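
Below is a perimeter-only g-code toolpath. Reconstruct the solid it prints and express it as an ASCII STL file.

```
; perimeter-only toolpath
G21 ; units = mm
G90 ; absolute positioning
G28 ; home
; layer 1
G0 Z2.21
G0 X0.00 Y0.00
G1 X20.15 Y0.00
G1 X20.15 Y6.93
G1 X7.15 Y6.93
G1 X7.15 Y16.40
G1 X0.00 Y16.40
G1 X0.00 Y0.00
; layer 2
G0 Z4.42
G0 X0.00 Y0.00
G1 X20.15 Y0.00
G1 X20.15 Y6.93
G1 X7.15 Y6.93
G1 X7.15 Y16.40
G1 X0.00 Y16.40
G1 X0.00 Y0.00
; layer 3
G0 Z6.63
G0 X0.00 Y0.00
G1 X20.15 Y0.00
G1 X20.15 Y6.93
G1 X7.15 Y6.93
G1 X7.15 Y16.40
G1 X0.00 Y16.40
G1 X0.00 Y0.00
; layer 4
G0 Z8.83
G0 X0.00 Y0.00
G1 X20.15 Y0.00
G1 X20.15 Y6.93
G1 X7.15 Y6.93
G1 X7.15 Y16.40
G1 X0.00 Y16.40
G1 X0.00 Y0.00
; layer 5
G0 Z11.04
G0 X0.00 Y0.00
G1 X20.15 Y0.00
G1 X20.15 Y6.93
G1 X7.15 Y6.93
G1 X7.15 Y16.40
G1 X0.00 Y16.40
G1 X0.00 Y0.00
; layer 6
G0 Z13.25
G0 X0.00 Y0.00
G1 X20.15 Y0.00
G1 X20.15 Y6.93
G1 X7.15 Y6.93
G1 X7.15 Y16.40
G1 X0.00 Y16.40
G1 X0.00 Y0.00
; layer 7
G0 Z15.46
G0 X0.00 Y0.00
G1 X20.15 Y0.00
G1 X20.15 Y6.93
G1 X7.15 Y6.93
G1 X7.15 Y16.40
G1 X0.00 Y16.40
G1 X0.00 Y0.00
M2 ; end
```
solid part
  facet normal 0.0000 0.0000 -1.0000
    outer loop
      vertex 20.15 6.93 0.00
      vertex 20.15 0.00 0.00
      vertex 0.00 0.00 0.00
    endloop
  endfacet
  facet normal 0.0000 0.0000 -1.0000
    outer loop
      vertex 7.15 6.93 0.00
      vertex 20.15 6.93 0.00
      vertex 0.00 0.00 0.00
    endloop
  endfacet
  facet normal 0.0000 0.0000 -1.0000
    outer loop
      vertex 7.15 16.40 0.00
      vertex 7.15 6.93 0.00
      vertex 0.00 0.00 0.00
    endloop
  endfacet
  facet normal 0.0000 0.0000 -1.0000
    outer loop
      vertex 0.00 16.40 0.00
      vertex 7.15 16.40 0.00
      vertex 0.00 0.00 0.00
    endloop
  endfacet
  facet normal 0.0000 0.0000 1.0000
    outer loop
      vertex 0.00 0.00 15.46
      vertex 20.15 0.00 15.46
      vertex 20.15 6.93 15.46
    endloop
  endfacet
  facet normal 0.0000 0.0000 1.0000
    outer loop
      vertex 0.00 0.00 15.46
      vertex 20.15 6.93 15.46
      vertex 7.15 6.93 15.46
    endloop
  endfacet
  facet normal 0.0000 0.0000 1.0000
    outer loop
      vertex 0.00 0.00 15.46
      vertex 7.15 6.93 15.46
      vertex 7.15 16.40 15.46
    endloop
  endfacet
  facet normal 0.0000 0.0000 1.0000
    outer loop
      vertex 0.00 0.00 15.46
      vertex 7.15 16.40 15.46
      vertex 0.00 16.40 15.46
    endloop
  endfacet
  facet normal 0.0000 -1.0000 0.0000
    outer loop
      vertex 0.00 0.00 0.00
      vertex 20.15 0.00 0.00
      vertex 20.15 0.00 15.46
    endloop
  endfacet
  facet normal 0.0000 -1.0000 0.0000
    outer loop
      vertex 0.00 0.00 0.00
      vertex 20.15 0.00 15.46
      vertex 0.00 0.00 15.46
    endloop
  endfacet
  facet normal 1.0000 0.0000 0.0000
    outer loop
      vertex 20.15 0.00 0.00
      vertex 20.15 6.93 0.00
      vertex 20.15 6.93 15.46
    endloop
  endfacet
  facet normal 1.0000 0.0000 0.0000
    outer loop
      vertex 20.15 0.00 0.00
      vertex 20.15 6.93 15.46
      vertex 20.15 0.00 15.46
    endloop
  endfacet
  facet normal 0.0000 1.0000 0.0000
    outer loop
      vertex 20.15 6.93 0.00
      vertex 7.15 6.93 0.00
      vertex 7.15 6.93 15.46
    endloop
  endfacet
  facet normal 0.0000 1.0000 0.0000
    outer loop
      vertex 20.15 6.93 0.00
      vertex 7.15 6.93 15.46
      vertex 20.15 6.93 15.46
    endloop
  endfacet
  facet normal 1.0000 0.0000 0.0000
    outer loop
      vertex 7.15 6.93 0.00
      vertex 7.15 16.40 0.00
      vertex 7.15 16.40 15.46
    endloop
  endfacet
  facet normal 1.0000 0.0000 0.0000
    outer loop
      vertex 7.15 6.93 0.00
      vertex 7.15 16.40 15.46
      vertex 7.15 6.93 15.46
    endloop
  endfacet
  facet normal 0.0000 1.0000 0.0000
    outer loop
      vertex 7.15 16.40 0.00
      vertex 0.00 16.40 0.00
      vertex 0.00 16.40 15.46
    endloop
  endfacet
  facet normal 0.0000 1.0000 0.0000
    outer loop
      vertex 7.15 16.40 0.00
      vertex 0.00 16.40 15.46
      vertex 7.15 16.40 15.46
    endloop
  endfacet
  facet normal -1.0000 0.0000 0.0000
    outer loop
      vertex 0.00 16.40 0.00
      vertex 0.00 0.00 0.00
      vertex 0.00 0.00 15.46
    endloop
  endfacet
  facet normal -1.0000 0.0000 0.0000
    outer loop
      vertex 0.00 16.40 0.00
      vertex 0.00 0.00 15.46
      vertex 0.00 16.40 15.46
    endloop
  endfacet
endsolid part

The G0 Z moves step by Δz≈2.21 mm. Every layer's G1 loop is the same polygon, so the solid is a straight extrusion of it from z=0 to z≈15.5. Closing with flat bottom and top caps and triangulating gives 20 facets — an L-shaped prism: outer 20.1 × 16.4 mm, arm thicknesses ≈ 6.93 mm (horizontal) and 7.15 mm (vertical), extruded 15.5 mm in z.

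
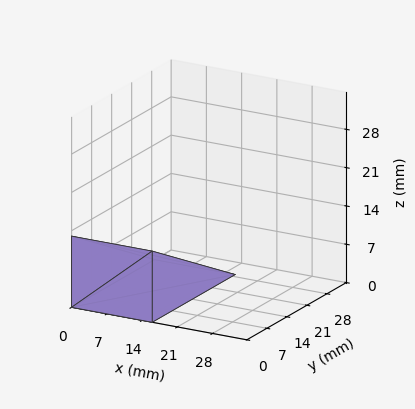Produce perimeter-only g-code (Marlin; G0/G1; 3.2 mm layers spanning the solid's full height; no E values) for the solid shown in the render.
Reading the render: the shape is a wedge (ramp): 16 × 29 mm base, rising to 13 mm along the y=0 edge and sloping linearly to z=0 at y=29 (dimensions read to the nearest mm from the axis ticks). For the g-code, the solid's height is divided into equal slices at the stated Δz and each level perimeter traced with G1 moves after a G0 lift.

; perimeter-only toolpath
G21 ; units = mm
G90 ; absolute positioning
G28 ; home
; layer 1
G0 Z3.2
G0 X0.0 Y0.0
G1 X16.0 Y0.0
G1 X16.0 Y21.8
G1 X0.0 Y21.8
G1 X0.0 Y0.0
; layer 2
G0 Z6.5
G0 X0.0 Y0.0
G1 X16.0 Y0.0
G1 X16.0 Y14.5
G1 X0.0 Y14.5
G1 X0.0 Y0.0
; layer 3
G0 Z9.8
G0 X0.0 Y0.0
G1 X16.0 Y0.0
G1 X16.0 Y7.2
G1 X0.0 Y7.2
G1 X0.0 Y0.0
M2 ; end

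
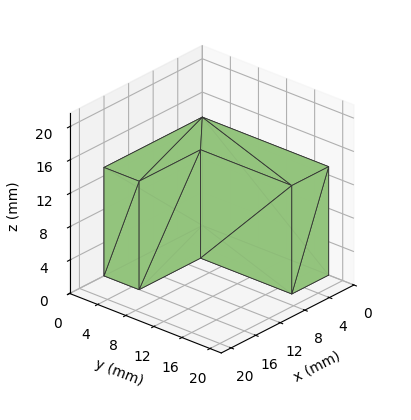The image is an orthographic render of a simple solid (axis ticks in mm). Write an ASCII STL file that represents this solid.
Reading the render: the shape is an L-shaped prism: outer 16 × 18 mm, arm thicknesses ≈ 5 mm (horizontal) and 6 mm (vertical), extruded 13 mm in z (dimensions read to the nearest mm from the axis ticks). For the STL, each face is triangulated and given an outward normal.

solid part
  facet normal 0.0000 0.0000 -1.0000
    outer loop
      vertex 16.000 5.000 0.000
      vertex 16.000 0.000 0.000
      vertex 0.000 0.000 0.000
    endloop
  endfacet
  facet normal 0.0000 0.0000 -1.0000
    outer loop
      vertex 6.000 5.000 0.000
      vertex 16.000 5.000 0.000
      vertex 0.000 0.000 0.000
    endloop
  endfacet
  facet normal 0.0000 0.0000 -1.0000
    outer loop
      vertex 6.000 18.000 0.000
      vertex 6.000 5.000 0.000
      vertex 0.000 0.000 0.000
    endloop
  endfacet
  facet normal 0.0000 0.0000 -1.0000
    outer loop
      vertex 0.000 18.000 0.000
      vertex 6.000 18.000 0.000
      vertex 0.000 0.000 0.000
    endloop
  endfacet
  facet normal 0.0000 0.0000 1.0000
    outer loop
      vertex 0.000 0.000 13.000
      vertex 16.000 0.000 13.000
      vertex 16.000 5.000 13.000
    endloop
  endfacet
  facet normal 0.0000 0.0000 1.0000
    outer loop
      vertex 0.000 0.000 13.000
      vertex 16.000 5.000 13.000
      vertex 6.000 5.000 13.000
    endloop
  endfacet
  facet normal 0.0000 0.0000 1.0000
    outer loop
      vertex 0.000 0.000 13.000
      vertex 6.000 5.000 13.000
      vertex 6.000 18.000 13.000
    endloop
  endfacet
  facet normal 0.0000 0.0000 1.0000
    outer loop
      vertex 0.000 0.000 13.000
      vertex 6.000 18.000 13.000
      vertex 0.000 18.000 13.000
    endloop
  endfacet
  facet normal 0.0000 -1.0000 0.0000
    outer loop
      vertex 0.000 0.000 0.000
      vertex 16.000 0.000 0.000
      vertex 16.000 0.000 13.000
    endloop
  endfacet
  facet normal 0.0000 -1.0000 0.0000
    outer loop
      vertex 0.000 0.000 0.000
      vertex 16.000 0.000 13.000
      vertex 0.000 0.000 13.000
    endloop
  endfacet
  facet normal 1.0000 0.0000 0.0000
    outer loop
      vertex 16.000 0.000 0.000
      vertex 16.000 5.000 0.000
      vertex 16.000 5.000 13.000
    endloop
  endfacet
  facet normal 1.0000 0.0000 0.0000
    outer loop
      vertex 16.000 0.000 0.000
      vertex 16.000 5.000 13.000
      vertex 16.000 0.000 13.000
    endloop
  endfacet
  facet normal 0.0000 1.0000 0.0000
    outer loop
      vertex 16.000 5.000 0.000
      vertex 6.000 5.000 0.000
      vertex 6.000 5.000 13.000
    endloop
  endfacet
  facet normal 0.0000 1.0000 0.0000
    outer loop
      vertex 16.000 5.000 0.000
      vertex 6.000 5.000 13.000
      vertex 16.000 5.000 13.000
    endloop
  endfacet
  facet normal 1.0000 0.0000 0.0000
    outer loop
      vertex 6.000 5.000 0.000
      vertex 6.000 18.000 0.000
      vertex 6.000 18.000 13.000
    endloop
  endfacet
  facet normal 1.0000 0.0000 0.0000
    outer loop
      vertex 6.000 5.000 0.000
      vertex 6.000 18.000 13.000
      vertex 6.000 5.000 13.000
    endloop
  endfacet
  facet normal 0.0000 1.0000 0.0000
    outer loop
      vertex 6.000 18.000 0.000
      vertex 0.000 18.000 0.000
      vertex 0.000 18.000 13.000
    endloop
  endfacet
  facet normal 0.0000 1.0000 0.0000
    outer loop
      vertex 6.000 18.000 0.000
      vertex 0.000 18.000 13.000
      vertex 6.000 18.000 13.000
    endloop
  endfacet
  facet normal -1.0000 0.0000 0.0000
    outer loop
      vertex 0.000 18.000 0.000
      vertex 0.000 0.000 0.000
      vertex 0.000 0.000 13.000
    endloop
  endfacet
  facet normal -1.0000 0.0000 0.0000
    outer loop
      vertex 0.000 18.000 0.000
      vertex 0.000 0.000 13.000
      vertex 0.000 18.000 13.000
    endloop
  endfacet
endsolid part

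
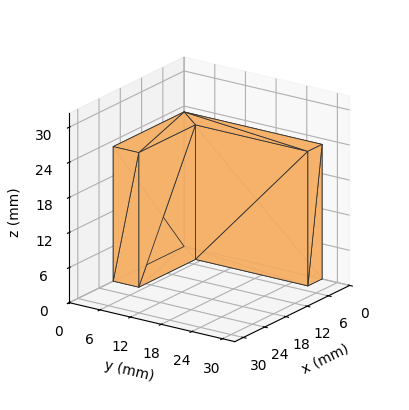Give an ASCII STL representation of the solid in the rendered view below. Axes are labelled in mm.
Reading the render: the shape is an L-shaped prism: outer 20 × 27 mm, arm thicknesses ≈ 5 mm (horizontal) and 4 mm (vertical), extruded 23 mm in z (dimensions read to the nearest mm from the axis ticks). For the STL, each face is triangulated and given an outward normal.

solid part
  facet normal 0.0000 0.0000 -1.0000
    outer loop
      vertex 20.00 5.00 0.00
      vertex 20.00 0.00 0.00
      vertex 0.00 0.00 0.00
    endloop
  endfacet
  facet normal 0.0000 0.0000 -1.0000
    outer loop
      vertex 4.00 5.00 0.00
      vertex 20.00 5.00 0.00
      vertex 0.00 0.00 0.00
    endloop
  endfacet
  facet normal 0.0000 0.0000 -1.0000
    outer loop
      vertex 4.00 27.00 0.00
      vertex 4.00 5.00 0.00
      vertex 0.00 0.00 0.00
    endloop
  endfacet
  facet normal 0.0000 0.0000 -1.0000
    outer loop
      vertex 0.00 27.00 0.00
      vertex 4.00 27.00 0.00
      vertex 0.00 0.00 0.00
    endloop
  endfacet
  facet normal 0.0000 0.0000 1.0000
    outer loop
      vertex 0.00 0.00 23.00
      vertex 20.00 0.00 23.00
      vertex 20.00 5.00 23.00
    endloop
  endfacet
  facet normal 0.0000 0.0000 1.0000
    outer loop
      vertex 0.00 0.00 23.00
      vertex 20.00 5.00 23.00
      vertex 4.00 5.00 23.00
    endloop
  endfacet
  facet normal 0.0000 0.0000 1.0000
    outer loop
      vertex 0.00 0.00 23.00
      vertex 4.00 5.00 23.00
      vertex 4.00 27.00 23.00
    endloop
  endfacet
  facet normal 0.0000 0.0000 1.0000
    outer loop
      vertex 0.00 0.00 23.00
      vertex 4.00 27.00 23.00
      vertex 0.00 27.00 23.00
    endloop
  endfacet
  facet normal 0.0000 -1.0000 0.0000
    outer loop
      vertex 0.00 0.00 0.00
      vertex 20.00 0.00 0.00
      vertex 20.00 0.00 23.00
    endloop
  endfacet
  facet normal 0.0000 -1.0000 0.0000
    outer loop
      vertex 0.00 0.00 0.00
      vertex 20.00 0.00 23.00
      vertex 0.00 0.00 23.00
    endloop
  endfacet
  facet normal 1.0000 0.0000 0.0000
    outer loop
      vertex 20.00 0.00 0.00
      vertex 20.00 5.00 0.00
      vertex 20.00 5.00 23.00
    endloop
  endfacet
  facet normal 1.0000 0.0000 0.0000
    outer loop
      vertex 20.00 0.00 0.00
      vertex 20.00 5.00 23.00
      vertex 20.00 0.00 23.00
    endloop
  endfacet
  facet normal 0.0000 1.0000 0.0000
    outer loop
      vertex 20.00 5.00 0.00
      vertex 4.00 5.00 0.00
      vertex 4.00 5.00 23.00
    endloop
  endfacet
  facet normal 0.0000 1.0000 0.0000
    outer loop
      vertex 20.00 5.00 0.00
      vertex 4.00 5.00 23.00
      vertex 20.00 5.00 23.00
    endloop
  endfacet
  facet normal 1.0000 0.0000 0.0000
    outer loop
      vertex 4.00 5.00 0.00
      vertex 4.00 27.00 0.00
      vertex 4.00 27.00 23.00
    endloop
  endfacet
  facet normal 1.0000 0.0000 0.0000
    outer loop
      vertex 4.00 5.00 0.00
      vertex 4.00 27.00 23.00
      vertex 4.00 5.00 23.00
    endloop
  endfacet
  facet normal 0.0000 1.0000 0.0000
    outer loop
      vertex 4.00 27.00 0.00
      vertex 0.00 27.00 0.00
      vertex 0.00 27.00 23.00
    endloop
  endfacet
  facet normal 0.0000 1.0000 0.0000
    outer loop
      vertex 4.00 27.00 0.00
      vertex 0.00 27.00 23.00
      vertex 4.00 27.00 23.00
    endloop
  endfacet
  facet normal -1.0000 0.0000 0.0000
    outer loop
      vertex 0.00 27.00 0.00
      vertex 0.00 0.00 0.00
      vertex 0.00 0.00 23.00
    endloop
  endfacet
  facet normal -1.0000 0.0000 0.0000
    outer loop
      vertex 0.00 27.00 0.00
      vertex 0.00 0.00 23.00
      vertex 0.00 27.00 23.00
    endloop
  endfacet
endsolid part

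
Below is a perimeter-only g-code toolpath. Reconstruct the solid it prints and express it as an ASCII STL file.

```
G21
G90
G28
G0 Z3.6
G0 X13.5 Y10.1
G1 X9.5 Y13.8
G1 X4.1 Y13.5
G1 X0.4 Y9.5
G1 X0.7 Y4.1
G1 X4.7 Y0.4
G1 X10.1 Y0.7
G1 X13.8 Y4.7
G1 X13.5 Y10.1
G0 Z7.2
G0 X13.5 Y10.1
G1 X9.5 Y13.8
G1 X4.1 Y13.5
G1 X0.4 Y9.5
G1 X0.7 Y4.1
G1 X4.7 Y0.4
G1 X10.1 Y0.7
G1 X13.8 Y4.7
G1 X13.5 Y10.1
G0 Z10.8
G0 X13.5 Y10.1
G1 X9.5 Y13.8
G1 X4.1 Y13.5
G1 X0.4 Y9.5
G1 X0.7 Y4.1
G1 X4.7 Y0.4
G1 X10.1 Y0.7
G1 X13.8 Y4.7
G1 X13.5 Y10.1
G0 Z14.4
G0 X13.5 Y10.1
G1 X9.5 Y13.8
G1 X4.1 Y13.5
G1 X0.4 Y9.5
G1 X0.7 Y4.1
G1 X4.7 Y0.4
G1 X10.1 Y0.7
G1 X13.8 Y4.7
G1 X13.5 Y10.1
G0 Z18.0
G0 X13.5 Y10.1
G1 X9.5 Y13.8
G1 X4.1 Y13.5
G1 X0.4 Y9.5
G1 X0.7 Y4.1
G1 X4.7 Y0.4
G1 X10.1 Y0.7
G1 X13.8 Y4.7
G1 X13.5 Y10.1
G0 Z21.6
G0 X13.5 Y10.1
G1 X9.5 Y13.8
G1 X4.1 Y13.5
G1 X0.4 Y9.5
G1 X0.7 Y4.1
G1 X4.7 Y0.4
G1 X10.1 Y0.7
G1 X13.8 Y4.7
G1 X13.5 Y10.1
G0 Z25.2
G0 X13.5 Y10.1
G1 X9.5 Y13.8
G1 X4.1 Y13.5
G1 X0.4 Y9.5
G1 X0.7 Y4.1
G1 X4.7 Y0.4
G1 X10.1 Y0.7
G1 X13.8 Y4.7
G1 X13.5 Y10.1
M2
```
solid part
  facet normal 0.0000 0.0000 -1.0000
    outer loop
      vertex 4.1 13.5 0.0
      vertex 9.5 13.8 0.0
      vertex 13.5 10.1 0.0
    endloop
  endfacet
  facet normal 0.0000 0.0000 -1.0000
    outer loop
      vertex 0.4 9.5 0.0
      vertex 4.1 13.5 0.0
      vertex 13.5 10.1 0.0
    endloop
  endfacet
  facet normal 0.0000 0.0000 -1.0000
    outer loop
      vertex 0.7 4.1 0.0
      vertex 0.4 9.5 0.0
      vertex 13.5 10.1 0.0
    endloop
  endfacet
  facet normal 0.0000 0.0000 -1.0000
    outer loop
      vertex 4.7 0.4 0.0
      vertex 0.7 4.1 0.0
      vertex 13.5 10.1 0.0
    endloop
  endfacet
  facet normal 0.0000 0.0000 -1.0000
    outer loop
      vertex 10.1 0.7 0.0
      vertex 4.7 0.4 0.0
      vertex 13.5 10.1 0.0
    endloop
  endfacet
  facet normal 0.0000 0.0000 -1.0000
    outer loop
      vertex 13.8 4.7 0.0
      vertex 10.1 0.7 0.0
      vertex 13.5 10.1 0.0
    endloop
  endfacet
  facet normal 0.0000 0.0000 1.0000
    outer loop
      vertex 13.5 10.1 25.2
      vertex 9.5 13.8 25.2
      vertex 4.1 13.5 25.2
    endloop
  endfacet
  facet normal 0.0000 0.0000 1.0000
    outer loop
      vertex 13.5 10.1 25.2
      vertex 4.1 13.5 25.2
      vertex 0.4 9.5 25.2
    endloop
  endfacet
  facet normal 0.0000 0.0000 1.0000
    outer loop
      vertex 13.5 10.1 25.2
      vertex 0.4 9.5 25.2
      vertex 0.7 4.1 25.2
    endloop
  endfacet
  facet normal 0.0000 0.0000 1.0000
    outer loop
      vertex 13.5 10.1 25.2
      vertex 0.7 4.1 25.2
      vertex 4.7 0.4 25.2
    endloop
  endfacet
  facet normal 0.0000 0.0000 1.0000
    outer loop
      vertex 13.5 10.1 25.2
      vertex 4.7 0.4 25.2
      vertex 10.1 0.7 25.2
    endloop
  endfacet
  facet normal 0.0000 0.0000 1.0000
    outer loop
      vertex 13.5 10.1 25.2
      vertex 10.1 0.7 25.2
      vertex 13.8 4.7 25.2
    endloop
  endfacet
  facet normal 0.6790 0.7341 0.0000
    outer loop
      vertex 13.5 10.1 0.0
      vertex 9.5 13.8 0.0
      vertex 9.5 13.8 25.2
    endloop
  endfacet
  facet normal 0.6790 0.7341 0.0000
    outer loop
      vertex 13.5 10.1 0.0
      vertex 9.5 13.8 25.2
      vertex 13.5 10.1 25.2
    endloop
  endfacet
  facet normal -0.0555 0.9985 0.0000
    outer loop
      vertex 9.5 13.8 0.0
      vertex 4.1 13.5 0.0
      vertex 4.1 13.5 25.2
    endloop
  endfacet
  facet normal -0.0555 0.9985 0.0000
    outer loop
      vertex 9.5 13.8 0.0
      vertex 4.1 13.5 25.2
      vertex 9.5 13.8 25.2
    endloop
  endfacet
  facet normal -0.7341 0.6790 0.0000
    outer loop
      vertex 4.1 13.5 0.0
      vertex 0.4 9.5 0.0
      vertex 0.4 9.5 25.2
    endloop
  endfacet
  facet normal -0.7341 0.6790 0.0000
    outer loop
      vertex 4.1 13.5 0.0
      vertex 0.4 9.5 25.2
      vertex 4.1 13.5 25.2
    endloop
  endfacet
  facet normal -0.9985 -0.0555 0.0000
    outer loop
      vertex 0.4 9.5 0.0
      vertex 0.7 4.1 0.0
      vertex 0.7 4.1 25.2
    endloop
  endfacet
  facet normal -0.9985 -0.0555 0.0000
    outer loop
      vertex 0.4 9.5 0.0
      vertex 0.7 4.1 25.2
      vertex 0.4 9.5 25.2
    endloop
  endfacet
  facet normal -0.6790 -0.7341 0.0000
    outer loop
      vertex 0.7 4.1 0.0
      vertex 4.7 0.4 0.0
      vertex 4.7 0.4 25.2
    endloop
  endfacet
  facet normal -0.6790 -0.7341 0.0000
    outer loop
      vertex 0.7 4.1 0.0
      vertex 4.7 0.4 25.2
      vertex 0.7 4.1 25.2
    endloop
  endfacet
  facet normal 0.0555 -0.9985 0.0000
    outer loop
      vertex 4.7 0.4 0.0
      vertex 10.1 0.7 0.0
      vertex 10.1 0.7 25.2
    endloop
  endfacet
  facet normal 0.0555 -0.9985 0.0000
    outer loop
      vertex 4.7 0.4 0.0
      vertex 10.1 0.7 25.2
      vertex 4.7 0.4 25.2
    endloop
  endfacet
  facet normal 0.7341 -0.6790 0.0000
    outer loop
      vertex 10.1 0.7 0.0
      vertex 13.8 4.7 0.0
      vertex 13.8 4.7 25.2
    endloop
  endfacet
  facet normal 0.7341 -0.6790 0.0000
    outer loop
      vertex 10.1 0.7 0.0
      vertex 13.8 4.7 25.2
      vertex 10.1 0.7 25.2
    endloop
  endfacet
  facet normal 0.9985 0.0555 0.0000
    outer loop
      vertex 13.8 4.7 0.0
      vertex 13.5 10.1 0.0
      vertex 13.5 10.1 25.2
    endloop
  endfacet
  facet normal 0.9985 0.0555 0.0000
    outer loop
      vertex 13.8 4.7 0.0
      vertex 13.5 10.1 25.2
      vertex 13.8 4.7 25.2
    endloop
  endfacet
endsolid part

The G0 Z moves step by Δz≈3.6 mm. Every layer's G1 loop is the same polygon, so the solid is a straight extrusion of it from z=0 to z≈25.2. Closing with flat bottom and top caps and triangulating gives 28 facets — a regular 8-sided prism (a cylinder approximated with 8 flat sides), circumscribed radius ≈ 7.1 mm, height ≈ 25.2 mm.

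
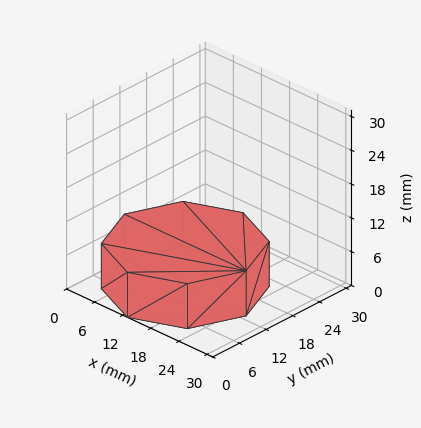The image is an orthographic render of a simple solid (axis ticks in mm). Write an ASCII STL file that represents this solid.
Reading the render: the shape is a regular 8-sided prism (a cylinder approximated with 8 flat sides), circumscribed radius ≈ 13 mm, height ≈ 8 mm (dimensions read to the nearest mm from the axis ticks). For the STL, each face is triangulated and given an outward normal.

solid part
  facet normal 0.0000 0.0000 -1.0000
    outer loop
      vertex 13.000 26.000 0.000
      vertex 22.192 22.192 0.000
      vertex 26.000 13.000 0.000
    endloop
  endfacet
  facet normal 0.0000 0.0000 -1.0000
    outer loop
      vertex 3.808 22.192 0.000
      vertex 13.000 26.000 0.000
      vertex 26.000 13.000 0.000
    endloop
  endfacet
  facet normal 0.0000 0.0000 -1.0000
    outer loop
      vertex 0.000 13.000 0.000
      vertex 3.808 22.192 0.000
      vertex 26.000 13.000 0.000
    endloop
  endfacet
  facet normal 0.0000 0.0000 -1.0000
    outer loop
      vertex 3.808 3.808 0.000
      vertex 0.000 13.000 0.000
      vertex 26.000 13.000 0.000
    endloop
  endfacet
  facet normal 0.0000 0.0000 -1.0000
    outer loop
      vertex 13.000 0.000 0.000
      vertex 3.808 3.808 0.000
      vertex 26.000 13.000 0.000
    endloop
  endfacet
  facet normal 0.0000 0.0000 -1.0000
    outer loop
      vertex 22.192 3.808 0.000
      vertex 13.000 0.000 0.000
      vertex 26.000 13.000 0.000
    endloop
  endfacet
  facet normal 0.0000 0.0000 1.0000
    outer loop
      vertex 26.000 13.000 8.000
      vertex 22.192 22.192 8.000
      vertex 13.000 26.000 8.000
    endloop
  endfacet
  facet normal 0.0000 0.0000 1.0000
    outer loop
      vertex 26.000 13.000 8.000
      vertex 13.000 26.000 8.000
      vertex 3.808 22.192 8.000
    endloop
  endfacet
  facet normal 0.0000 0.0000 1.0000
    outer loop
      vertex 26.000 13.000 8.000
      vertex 3.808 22.192 8.000
      vertex 0.000 13.000 8.000
    endloop
  endfacet
  facet normal 0.0000 0.0000 1.0000
    outer loop
      vertex 26.000 13.000 8.000
      vertex 0.000 13.000 8.000
      vertex 3.808 3.808 8.000
    endloop
  endfacet
  facet normal 0.0000 0.0000 1.0000
    outer loop
      vertex 26.000 13.000 8.000
      vertex 3.808 3.808 8.000
      vertex 13.000 0.000 8.000
    endloop
  endfacet
  facet normal 0.0000 0.0000 1.0000
    outer loop
      vertex 26.000 13.000 8.000
      vertex 13.000 0.000 8.000
      vertex 22.192 3.808 8.000
    endloop
  endfacet
  facet normal 0.9239 0.3827 0.0000
    outer loop
      vertex 26.000 13.000 0.000
      vertex 22.192 22.192 0.000
      vertex 22.192 22.192 8.000
    endloop
  endfacet
  facet normal 0.9239 0.3827 0.0000
    outer loop
      vertex 26.000 13.000 0.000
      vertex 22.192 22.192 8.000
      vertex 26.000 13.000 8.000
    endloop
  endfacet
  facet normal 0.3827 0.9239 0.0000
    outer loop
      vertex 22.192 22.192 0.000
      vertex 13.000 26.000 0.000
      vertex 13.000 26.000 8.000
    endloop
  endfacet
  facet normal 0.3827 0.9239 0.0000
    outer loop
      vertex 22.192 22.192 0.000
      vertex 13.000 26.000 8.000
      vertex 22.192 22.192 8.000
    endloop
  endfacet
  facet normal -0.3827 0.9239 0.0000
    outer loop
      vertex 13.000 26.000 0.000
      vertex 3.808 22.192 0.000
      vertex 3.808 22.192 8.000
    endloop
  endfacet
  facet normal -0.3827 0.9239 0.0000
    outer loop
      vertex 13.000 26.000 0.000
      vertex 3.808 22.192 8.000
      vertex 13.000 26.000 8.000
    endloop
  endfacet
  facet normal -0.9239 0.3827 0.0000
    outer loop
      vertex 3.808 22.192 0.000
      vertex 0.000 13.000 0.000
      vertex 0.000 13.000 8.000
    endloop
  endfacet
  facet normal -0.9239 0.3827 0.0000
    outer loop
      vertex 3.808 22.192 0.000
      vertex 0.000 13.000 8.000
      vertex 3.808 22.192 8.000
    endloop
  endfacet
  facet normal -0.9239 -0.3827 0.0000
    outer loop
      vertex 0.000 13.000 0.000
      vertex 3.808 3.808 0.000
      vertex 3.808 3.808 8.000
    endloop
  endfacet
  facet normal -0.9239 -0.3827 0.0000
    outer loop
      vertex 0.000 13.000 0.000
      vertex 3.808 3.808 8.000
      vertex 0.000 13.000 8.000
    endloop
  endfacet
  facet normal -0.3827 -0.9239 0.0000
    outer loop
      vertex 3.808 3.808 0.000
      vertex 13.000 0.000 0.000
      vertex 13.000 0.000 8.000
    endloop
  endfacet
  facet normal -0.3827 -0.9239 0.0000
    outer loop
      vertex 3.808 3.808 0.000
      vertex 13.000 0.000 8.000
      vertex 3.808 3.808 8.000
    endloop
  endfacet
  facet normal 0.3827 -0.9239 0.0000
    outer loop
      vertex 13.000 0.000 0.000
      vertex 22.192 3.808 0.000
      vertex 22.192 3.808 8.000
    endloop
  endfacet
  facet normal 0.3827 -0.9239 0.0000
    outer loop
      vertex 13.000 0.000 0.000
      vertex 22.192 3.808 8.000
      vertex 13.000 0.000 8.000
    endloop
  endfacet
  facet normal 0.9239 -0.3827 0.0000
    outer loop
      vertex 22.192 3.808 0.000
      vertex 26.000 13.000 0.000
      vertex 26.000 13.000 8.000
    endloop
  endfacet
  facet normal 0.9239 -0.3827 0.0000
    outer loop
      vertex 22.192 3.808 0.000
      vertex 26.000 13.000 8.000
      vertex 22.192 3.808 8.000
    endloop
  endfacet
endsolid part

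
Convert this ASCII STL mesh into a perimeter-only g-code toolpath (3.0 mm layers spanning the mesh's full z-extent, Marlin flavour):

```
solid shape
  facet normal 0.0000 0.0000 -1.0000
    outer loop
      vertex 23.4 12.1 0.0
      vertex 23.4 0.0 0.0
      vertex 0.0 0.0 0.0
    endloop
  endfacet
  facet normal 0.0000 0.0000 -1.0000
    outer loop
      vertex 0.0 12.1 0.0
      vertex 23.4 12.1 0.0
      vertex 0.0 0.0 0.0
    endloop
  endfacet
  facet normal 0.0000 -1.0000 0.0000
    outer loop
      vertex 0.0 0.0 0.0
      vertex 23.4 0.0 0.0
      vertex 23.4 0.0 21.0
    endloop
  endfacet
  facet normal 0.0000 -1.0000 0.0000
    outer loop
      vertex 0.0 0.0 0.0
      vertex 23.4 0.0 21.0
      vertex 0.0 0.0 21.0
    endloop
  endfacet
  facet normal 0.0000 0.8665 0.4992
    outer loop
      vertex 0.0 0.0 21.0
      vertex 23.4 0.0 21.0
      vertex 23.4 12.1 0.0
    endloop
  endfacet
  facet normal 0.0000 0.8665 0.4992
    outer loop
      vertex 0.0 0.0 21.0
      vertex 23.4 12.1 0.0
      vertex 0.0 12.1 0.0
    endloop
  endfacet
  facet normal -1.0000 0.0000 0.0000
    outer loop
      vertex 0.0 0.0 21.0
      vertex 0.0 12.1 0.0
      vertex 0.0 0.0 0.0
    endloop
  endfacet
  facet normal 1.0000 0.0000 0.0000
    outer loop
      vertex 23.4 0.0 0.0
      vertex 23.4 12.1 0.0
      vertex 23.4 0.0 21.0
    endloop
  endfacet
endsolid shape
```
; perimeter-only toolpath
G21 ; units = mm
G90 ; absolute positioning
G28 ; home
; layer 1
G0 Z3.0
G0 X0.0 Y0.0
G1 X23.4 Y0.0
G1 X23.4 Y10.4
G1 X0.0 Y10.4
G1 X0.0 Y0.0
; layer 2
G0 Z6.0
G0 X0.0 Y0.0
G1 X23.4 Y0.0
G1 X23.4 Y8.6
G1 X0.0 Y8.6
G1 X0.0 Y0.0
; layer 3
G0 Z9.0
G0 X0.0 Y0.0
G1 X23.4 Y0.0
G1 X23.4 Y6.9
G1 X0.0 Y6.9
G1 X0.0 Y0.0
; layer 4
G0 Z12.0
G0 X0.0 Y0.0
G1 X23.4 Y0.0
G1 X23.4 Y5.2
G1 X0.0 Y5.2
G1 X0.0 Y0.0
; layer 5
G0 Z15.0
G0 X0.0 Y0.0
G1 X23.4 Y0.0
G1 X23.4 Y3.5
G1 X0.0 Y3.5
G1 X0.0 Y0.0
; layer 6
G0 Z18.0
G0 X0.0 Y0.0
G1 X23.4 Y0.0
G1 X23.4 Y1.7
G1 X0.0 Y1.7
G1 X0.0 Y0.0
M2 ; end

The solid is a wedge (ramp): 23.4 × 12.1 mm base, rising to 21 mm along the y=0 edge and sloping linearly to z=0 at y=12.1. Slicing at Δz = 3.0 mm — 7 equal slices spanning the solid's height, so layer i sits at z = i·h/7 — gives 6 non-empty perimeters. Each is a 4-segment closed polygon; G0 lifts to the layer z and rapids to the start vertex, then G1 traces the edges. The cross-section shrinks linearly with z (the slice at the apex is degenerate and omitted).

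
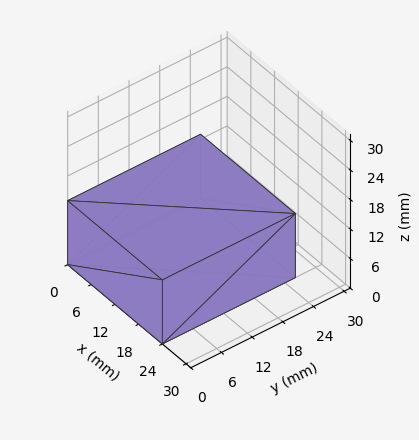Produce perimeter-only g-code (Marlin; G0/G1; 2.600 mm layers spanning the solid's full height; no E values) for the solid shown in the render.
Reading the render: the shape is a rectangular box, roughly 24 × 26 mm footprint and 13 mm tall (dimensions read to the nearest mm from the axis ticks). For the g-code, the solid's height is divided into equal slices at the stated Δz and each level perimeter traced with G1 moves after a G0 lift.

; perimeter-only toolpath
G21 ; units = mm
G90 ; absolute positioning
G28 ; home
; layer 1
G0 Z2.600
G0 X0.000 Y0.000
G1 X24.000 Y0.000
G1 X24.000 Y26.000
G1 X0.000 Y26.000
G1 X0.000 Y0.000
; layer 2
G0 Z5.200
G0 X0.000 Y0.000
G1 X24.000 Y0.000
G1 X24.000 Y26.000
G1 X0.000 Y26.000
G1 X0.000 Y0.000
; layer 3
G0 Z7.800
G0 X0.000 Y0.000
G1 X24.000 Y0.000
G1 X24.000 Y26.000
G1 X0.000 Y26.000
G1 X0.000 Y0.000
; layer 4
G0 Z10.400
G0 X0.000 Y0.000
G1 X24.000 Y0.000
G1 X24.000 Y26.000
G1 X0.000 Y26.000
G1 X0.000 Y0.000
; layer 5
G0 Z13.000
G0 X0.000 Y0.000
G1 X24.000 Y0.000
G1 X24.000 Y26.000
G1 X0.000 Y26.000
G1 X0.000 Y0.000
M2 ; end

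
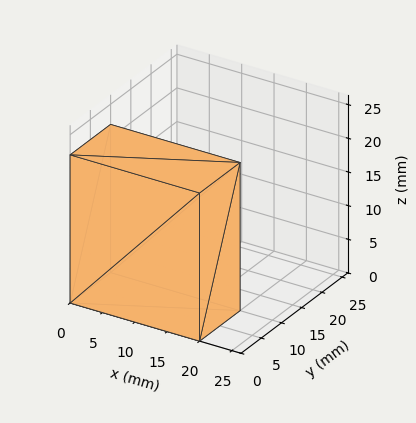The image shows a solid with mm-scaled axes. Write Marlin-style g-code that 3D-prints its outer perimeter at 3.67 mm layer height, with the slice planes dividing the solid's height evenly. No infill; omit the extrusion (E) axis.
Reading the render: the shape is a rectangular box, roughly 20 × 10 mm footprint and 22 mm tall (dimensions read to the nearest mm from the axis ticks). For the g-code, the solid's height is divided into equal slices at the stated Δz and each level perimeter traced with G1 moves after a G0 lift.

; perimeter-only toolpath
G21 ; units = mm
G90 ; absolute positioning
G28 ; home
; layer 1
G0 Z3.67
G0 X0.00 Y0.00
G1 X20.00 Y0.00
G1 X20.00 Y10.00
G1 X0.00 Y10.00
G1 X0.00 Y0.00
; layer 2
G0 Z7.33
G0 X0.00 Y0.00
G1 X20.00 Y0.00
G1 X20.00 Y10.00
G1 X0.00 Y10.00
G1 X0.00 Y0.00
; layer 3
G0 Z11.00
G0 X0.00 Y0.00
G1 X20.00 Y0.00
G1 X20.00 Y10.00
G1 X0.00 Y10.00
G1 X0.00 Y0.00
; layer 4
G0 Z14.67
G0 X0.00 Y0.00
G1 X20.00 Y0.00
G1 X20.00 Y10.00
G1 X0.00 Y10.00
G1 X0.00 Y0.00
; layer 5
G0 Z18.33
G0 X0.00 Y0.00
G1 X20.00 Y0.00
G1 X20.00 Y10.00
G1 X0.00 Y10.00
G1 X0.00 Y0.00
; layer 6
G0 Z22.00
G0 X0.00 Y0.00
G1 X20.00 Y0.00
G1 X20.00 Y10.00
G1 X0.00 Y10.00
G1 X0.00 Y0.00
M2 ; end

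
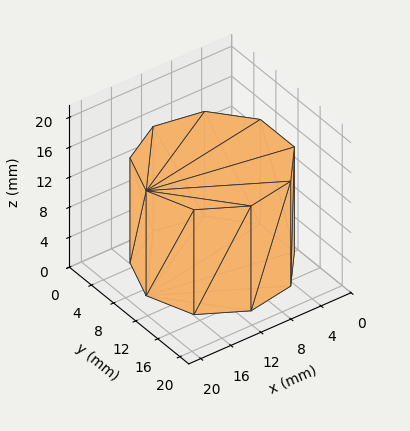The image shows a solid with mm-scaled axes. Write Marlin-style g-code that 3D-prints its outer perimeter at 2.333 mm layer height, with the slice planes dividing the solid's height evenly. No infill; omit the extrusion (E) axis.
Reading the render: the shape is a regular 9-sided prism (a cylinder approximated with 9 flat sides), circumscribed radius ≈ 9 mm, height ≈ 14 mm (dimensions read to the nearest mm from the axis ticks). For the g-code, the solid's height is divided into equal slices at the stated Δz and each level perimeter traced with G1 moves after a G0 lift.

; perimeter-only toolpath
G21 ; units = mm
G90 ; absolute positioning
G28 ; home
; layer 1
G0 Z2.333
G0 X18.000 Y9.000
G1 X15.894 Y14.785
G1 X10.563 Y17.863
G1 X4.500 Y16.794
G1 X0.543 Y12.078
G1 X0.543 Y5.922
G1 X4.500 Y1.206
G1 X10.563 Y0.137
G1 X15.894 Y3.215
G1 X18.000 Y9.000
; layer 2
G0 Z4.667
G0 X18.000 Y9.000
G1 X15.894 Y14.785
G1 X10.563 Y17.863
G1 X4.500 Y16.794
G1 X0.543 Y12.078
G1 X0.543 Y5.922
G1 X4.500 Y1.206
G1 X10.563 Y0.137
G1 X15.894 Y3.215
G1 X18.000 Y9.000
; layer 3
G0 Z7.000
G0 X18.000 Y9.000
G1 X15.894 Y14.785
G1 X10.563 Y17.863
G1 X4.500 Y16.794
G1 X0.543 Y12.078
G1 X0.543 Y5.922
G1 X4.500 Y1.206
G1 X10.563 Y0.137
G1 X15.894 Y3.215
G1 X18.000 Y9.000
; layer 4
G0 Z9.333
G0 X18.000 Y9.000
G1 X15.894 Y14.785
G1 X10.563 Y17.863
G1 X4.500 Y16.794
G1 X0.543 Y12.078
G1 X0.543 Y5.922
G1 X4.500 Y1.206
G1 X10.563 Y0.137
G1 X15.894 Y3.215
G1 X18.000 Y9.000
; layer 5
G0 Z11.667
G0 X18.000 Y9.000
G1 X15.894 Y14.785
G1 X10.563 Y17.863
G1 X4.500 Y16.794
G1 X0.543 Y12.078
G1 X0.543 Y5.922
G1 X4.500 Y1.206
G1 X10.563 Y0.137
G1 X15.894 Y3.215
G1 X18.000 Y9.000
; layer 6
G0 Z14.000
G0 X18.000 Y9.000
G1 X15.894 Y14.785
G1 X10.563 Y17.863
G1 X4.500 Y16.794
G1 X0.543 Y12.078
G1 X0.543 Y5.922
G1 X4.500 Y1.206
G1 X10.563 Y0.137
G1 X15.894 Y3.215
G1 X18.000 Y9.000
M2 ; end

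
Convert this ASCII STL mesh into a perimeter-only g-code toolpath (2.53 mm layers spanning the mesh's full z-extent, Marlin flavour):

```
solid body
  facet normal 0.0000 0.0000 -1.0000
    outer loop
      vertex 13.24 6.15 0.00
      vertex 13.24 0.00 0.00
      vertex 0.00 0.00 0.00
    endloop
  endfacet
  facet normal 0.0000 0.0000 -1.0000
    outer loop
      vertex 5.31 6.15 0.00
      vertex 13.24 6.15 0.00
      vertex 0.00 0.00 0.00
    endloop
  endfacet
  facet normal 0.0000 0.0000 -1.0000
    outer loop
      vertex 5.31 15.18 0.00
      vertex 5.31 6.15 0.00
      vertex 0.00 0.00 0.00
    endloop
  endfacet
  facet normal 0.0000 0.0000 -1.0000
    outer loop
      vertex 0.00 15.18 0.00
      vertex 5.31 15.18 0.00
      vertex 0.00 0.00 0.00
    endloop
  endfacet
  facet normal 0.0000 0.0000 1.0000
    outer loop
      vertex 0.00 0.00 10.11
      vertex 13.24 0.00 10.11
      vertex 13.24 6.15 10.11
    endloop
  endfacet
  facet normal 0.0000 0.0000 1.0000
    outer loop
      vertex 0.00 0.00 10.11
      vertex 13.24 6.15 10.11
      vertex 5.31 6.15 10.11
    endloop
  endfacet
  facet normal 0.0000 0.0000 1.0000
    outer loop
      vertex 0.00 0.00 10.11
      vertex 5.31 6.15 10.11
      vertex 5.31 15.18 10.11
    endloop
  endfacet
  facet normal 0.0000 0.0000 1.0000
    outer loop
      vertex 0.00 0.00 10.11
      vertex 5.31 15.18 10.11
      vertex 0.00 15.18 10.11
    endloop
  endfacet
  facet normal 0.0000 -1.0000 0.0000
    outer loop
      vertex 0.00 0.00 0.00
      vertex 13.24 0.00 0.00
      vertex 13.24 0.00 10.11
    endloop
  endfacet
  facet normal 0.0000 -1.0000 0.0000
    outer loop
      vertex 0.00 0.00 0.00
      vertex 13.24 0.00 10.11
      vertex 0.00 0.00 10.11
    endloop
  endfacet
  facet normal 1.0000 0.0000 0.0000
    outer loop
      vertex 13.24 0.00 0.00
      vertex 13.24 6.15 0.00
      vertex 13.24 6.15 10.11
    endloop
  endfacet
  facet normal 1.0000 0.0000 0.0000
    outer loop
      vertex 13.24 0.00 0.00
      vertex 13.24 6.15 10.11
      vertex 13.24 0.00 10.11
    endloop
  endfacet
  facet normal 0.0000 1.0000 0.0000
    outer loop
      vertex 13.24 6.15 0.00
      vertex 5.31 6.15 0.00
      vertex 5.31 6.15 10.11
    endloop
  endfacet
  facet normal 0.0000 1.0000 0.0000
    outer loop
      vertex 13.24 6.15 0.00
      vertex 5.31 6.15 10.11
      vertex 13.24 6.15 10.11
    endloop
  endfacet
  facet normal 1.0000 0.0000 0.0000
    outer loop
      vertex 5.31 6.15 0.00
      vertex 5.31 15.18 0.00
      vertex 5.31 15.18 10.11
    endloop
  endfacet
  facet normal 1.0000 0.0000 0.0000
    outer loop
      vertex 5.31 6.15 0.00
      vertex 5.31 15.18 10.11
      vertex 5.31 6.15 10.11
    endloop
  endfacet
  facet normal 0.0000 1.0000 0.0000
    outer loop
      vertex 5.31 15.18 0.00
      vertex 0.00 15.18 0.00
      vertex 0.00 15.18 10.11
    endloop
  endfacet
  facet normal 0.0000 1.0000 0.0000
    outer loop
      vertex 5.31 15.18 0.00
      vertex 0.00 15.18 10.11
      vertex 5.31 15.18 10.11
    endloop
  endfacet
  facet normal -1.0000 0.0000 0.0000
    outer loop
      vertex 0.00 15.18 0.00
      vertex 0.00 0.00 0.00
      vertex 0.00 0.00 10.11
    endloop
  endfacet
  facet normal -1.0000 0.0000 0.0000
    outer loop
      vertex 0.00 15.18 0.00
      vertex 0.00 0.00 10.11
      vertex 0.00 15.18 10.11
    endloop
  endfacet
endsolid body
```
; perimeter-only toolpath
G21 ; units = mm
G90 ; absolute positioning
G28 ; home
; layer 1
G0 Z2.53
G0 X0.00 Y0.00
G1 X13.24 Y0.00
G1 X13.24 Y6.15
G1 X5.31 Y6.15
G1 X5.31 Y15.18
G1 X0.00 Y15.18
G1 X0.00 Y0.00
; layer 2
G0 Z5.05
G0 X0.00 Y0.00
G1 X13.24 Y0.00
G1 X13.24 Y6.15
G1 X5.31 Y6.15
G1 X5.31 Y15.18
G1 X0.00 Y15.18
G1 X0.00 Y0.00
; layer 3
G0 Z7.58
G0 X0.00 Y0.00
G1 X13.24 Y0.00
G1 X13.24 Y6.15
G1 X5.31 Y6.15
G1 X5.31 Y15.18
G1 X0.00 Y15.18
G1 X0.00 Y0.00
; layer 4
G0 Z10.11
G0 X0.00 Y0.00
G1 X13.24 Y0.00
G1 X13.24 Y6.15
G1 X5.31 Y6.15
G1 X5.31 Y15.18
G1 X0.00 Y15.18
G1 X0.00 Y0.00
M2 ; end

The solid is an L-shaped prism: outer 13.2 × 15.2 mm, arm thicknesses ≈ 6.15 mm (horizontal) and 5.31 mm (vertical), extruded 10.1 mm in z. Slicing at Δz = 2.53 mm — 4 equal slices spanning the solid's height, so layer i sits at z = i·h/4 — gives 4 non-empty perimeters. Each is a 6-segment closed polygon; G0 lifts to the layer z and rapids to the start vertex, then G1 traces the edges.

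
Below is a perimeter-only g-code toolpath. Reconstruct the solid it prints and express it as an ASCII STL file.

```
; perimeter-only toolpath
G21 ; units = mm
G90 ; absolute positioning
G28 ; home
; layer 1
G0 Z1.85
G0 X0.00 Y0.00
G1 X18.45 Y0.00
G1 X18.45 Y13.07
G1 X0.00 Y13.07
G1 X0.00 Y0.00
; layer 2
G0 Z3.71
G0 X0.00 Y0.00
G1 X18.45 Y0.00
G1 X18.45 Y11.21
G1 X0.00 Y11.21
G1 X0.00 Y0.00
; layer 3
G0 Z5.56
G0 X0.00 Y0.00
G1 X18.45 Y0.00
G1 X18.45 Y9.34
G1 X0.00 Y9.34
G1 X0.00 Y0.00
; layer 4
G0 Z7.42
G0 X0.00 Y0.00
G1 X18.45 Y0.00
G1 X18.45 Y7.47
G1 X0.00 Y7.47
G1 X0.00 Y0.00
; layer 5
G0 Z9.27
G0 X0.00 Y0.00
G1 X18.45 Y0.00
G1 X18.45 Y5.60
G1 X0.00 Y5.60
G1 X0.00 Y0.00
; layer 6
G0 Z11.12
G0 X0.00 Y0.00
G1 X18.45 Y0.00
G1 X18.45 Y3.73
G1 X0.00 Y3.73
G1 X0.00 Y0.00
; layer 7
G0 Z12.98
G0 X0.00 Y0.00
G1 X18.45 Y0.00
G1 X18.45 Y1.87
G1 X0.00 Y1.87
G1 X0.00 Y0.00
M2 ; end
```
solid part
  facet normal 0.0000 0.0000 -1.0000
    outer loop
      vertex 18.45 14.94 0.00
      vertex 18.45 0.00 0.00
      vertex 0.00 0.00 0.00
    endloop
  endfacet
  facet normal 0.0000 0.0000 -1.0000
    outer loop
      vertex 0.00 14.94 0.00
      vertex 18.45 14.94 0.00
      vertex 0.00 0.00 0.00
    endloop
  endfacet
  facet normal 0.0000 -1.0000 0.0000
    outer loop
      vertex 0.00 0.00 0.00
      vertex 18.45 0.00 0.00
      vertex 18.45 0.00 14.83
    endloop
  endfacet
  facet normal 0.0000 -1.0000 0.0000
    outer loop
      vertex 0.00 0.00 0.00
      vertex 18.45 0.00 14.83
      vertex 0.00 0.00 14.83
    endloop
  endfacet
  facet normal 0.0000 0.7045 0.7097
    outer loop
      vertex 0.00 0.00 14.83
      vertex 18.45 0.00 14.83
      vertex 18.45 14.94 0.00
    endloop
  endfacet
  facet normal 0.0000 0.7045 0.7097
    outer loop
      vertex 0.00 0.00 14.83
      vertex 18.45 14.94 0.00
      vertex 0.00 14.94 0.00
    endloop
  endfacet
  facet normal -1.0000 0.0000 0.0000
    outer loop
      vertex 0.00 0.00 14.83
      vertex 0.00 14.94 0.00
      vertex 0.00 0.00 0.00
    endloop
  endfacet
  facet normal 1.0000 0.0000 0.0000
    outer loop
      vertex 18.45 0.00 0.00
      vertex 18.45 14.94 0.00
      vertex 18.45 0.00 14.83
    endloop
  endfacet
endsolid part

The G0 Z moves step by Δz≈1.85 mm. The G1 loops shrink linearly with z, so the solid tapers from its base footprint up to z≈14.8. Closing with a flat bottom cap and the tapered top and triangulating gives 8 facets — a wedge (ramp): 18.4 × 14.9 mm base, rising to 14.8 mm along the y=0 edge and sloping linearly to z=0 at y=14.9.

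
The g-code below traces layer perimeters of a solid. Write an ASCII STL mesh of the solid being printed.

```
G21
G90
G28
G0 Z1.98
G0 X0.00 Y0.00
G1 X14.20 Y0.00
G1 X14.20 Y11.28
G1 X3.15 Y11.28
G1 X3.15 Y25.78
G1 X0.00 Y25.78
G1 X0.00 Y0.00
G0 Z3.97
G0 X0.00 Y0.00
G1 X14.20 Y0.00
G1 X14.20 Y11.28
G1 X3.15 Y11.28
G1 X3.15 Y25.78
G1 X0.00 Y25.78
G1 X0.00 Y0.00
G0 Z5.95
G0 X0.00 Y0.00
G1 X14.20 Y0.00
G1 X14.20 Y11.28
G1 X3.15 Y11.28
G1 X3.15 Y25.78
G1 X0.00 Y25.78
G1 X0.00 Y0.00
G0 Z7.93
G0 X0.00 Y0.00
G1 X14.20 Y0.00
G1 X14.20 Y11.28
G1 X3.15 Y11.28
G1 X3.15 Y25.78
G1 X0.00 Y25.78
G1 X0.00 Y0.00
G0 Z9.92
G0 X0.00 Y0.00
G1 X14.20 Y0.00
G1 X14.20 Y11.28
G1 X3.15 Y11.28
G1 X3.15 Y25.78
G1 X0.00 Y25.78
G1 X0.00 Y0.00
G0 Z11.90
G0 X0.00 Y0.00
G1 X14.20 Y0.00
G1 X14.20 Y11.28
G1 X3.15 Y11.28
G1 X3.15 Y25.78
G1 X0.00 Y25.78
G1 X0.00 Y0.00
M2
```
solid part
  facet normal 0.0000 0.0000 -1.0000
    outer loop
      vertex 14.20 11.28 0.00
      vertex 14.20 0.00 0.00
      vertex 0.00 0.00 0.00
    endloop
  endfacet
  facet normal 0.0000 0.0000 -1.0000
    outer loop
      vertex 3.15 11.28 0.00
      vertex 14.20 11.28 0.00
      vertex 0.00 0.00 0.00
    endloop
  endfacet
  facet normal 0.0000 0.0000 -1.0000
    outer loop
      vertex 3.15 25.78 0.00
      vertex 3.15 11.28 0.00
      vertex 0.00 0.00 0.00
    endloop
  endfacet
  facet normal 0.0000 0.0000 -1.0000
    outer loop
      vertex 0.00 25.78 0.00
      vertex 3.15 25.78 0.00
      vertex 0.00 0.00 0.00
    endloop
  endfacet
  facet normal 0.0000 0.0000 1.0000
    outer loop
      vertex 0.00 0.00 11.90
      vertex 14.20 0.00 11.90
      vertex 14.20 11.28 11.90
    endloop
  endfacet
  facet normal 0.0000 0.0000 1.0000
    outer loop
      vertex 0.00 0.00 11.90
      vertex 14.20 11.28 11.90
      vertex 3.15 11.28 11.90
    endloop
  endfacet
  facet normal 0.0000 0.0000 1.0000
    outer loop
      vertex 0.00 0.00 11.90
      vertex 3.15 11.28 11.90
      vertex 3.15 25.78 11.90
    endloop
  endfacet
  facet normal 0.0000 0.0000 1.0000
    outer loop
      vertex 0.00 0.00 11.90
      vertex 3.15 25.78 11.90
      vertex 0.00 25.78 11.90
    endloop
  endfacet
  facet normal 0.0000 -1.0000 0.0000
    outer loop
      vertex 0.00 0.00 0.00
      vertex 14.20 0.00 0.00
      vertex 14.20 0.00 11.90
    endloop
  endfacet
  facet normal 0.0000 -1.0000 0.0000
    outer loop
      vertex 0.00 0.00 0.00
      vertex 14.20 0.00 11.90
      vertex 0.00 0.00 11.90
    endloop
  endfacet
  facet normal 1.0000 0.0000 0.0000
    outer loop
      vertex 14.20 0.00 0.00
      vertex 14.20 11.28 0.00
      vertex 14.20 11.28 11.90
    endloop
  endfacet
  facet normal 1.0000 0.0000 0.0000
    outer loop
      vertex 14.20 0.00 0.00
      vertex 14.20 11.28 11.90
      vertex 14.20 0.00 11.90
    endloop
  endfacet
  facet normal 0.0000 1.0000 0.0000
    outer loop
      vertex 14.20 11.28 0.00
      vertex 3.15 11.28 0.00
      vertex 3.15 11.28 11.90
    endloop
  endfacet
  facet normal 0.0000 1.0000 0.0000
    outer loop
      vertex 14.20 11.28 0.00
      vertex 3.15 11.28 11.90
      vertex 14.20 11.28 11.90
    endloop
  endfacet
  facet normal 1.0000 0.0000 0.0000
    outer loop
      vertex 3.15 11.28 0.00
      vertex 3.15 25.78 0.00
      vertex 3.15 25.78 11.90
    endloop
  endfacet
  facet normal 1.0000 0.0000 0.0000
    outer loop
      vertex 3.15 11.28 0.00
      vertex 3.15 25.78 11.90
      vertex 3.15 11.28 11.90
    endloop
  endfacet
  facet normal 0.0000 1.0000 0.0000
    outer loop
      vertex 3.15 25.78 0.00
      vertex 0.00 25.78 0.00
      vertex 0.00 25.78 11.90
    endloop
  endfacet
  facet normal 0.0000 1.0000 0.0000
    outer loop
      vertex 3.15 25.78 0.00
      vertex 0.00 25.78 11.90
      vertex 3.15 25.78 11.90
    endloop
  endfacet
  facet normal -1.0000 0.0000 0.0000
    outer loop
      vertex 0.00 25.78 0.00
      vertex 0.00 0.00 0.00
      vertex 0.00 0.00 11.90
    endloop
  endfacet
  facet normal -1.0000 0.0000 0.0000
    outer loop
      vertex 0.00 25.78 0.00
      vertex 0.00 0.00 11.90
      vertex 0.00 25.78 11.90
    endloop
  endfacet
endsolid part

The G0 Z moves step by Δz≈1.98 mm. Every layer's G1 loop is the same polygon, so the solid is a straight extrusion of it from z=0 to z≈11.9. Closing with flat bottom and top caps and triangulating gives 20 facets — an L-shaped prism: outer 14.2 × 25.8 mm, arm thicknesses ≈ 11.3 mm (horizontal) and 3.15 mm (vertical), extruded 11.9 mm in z.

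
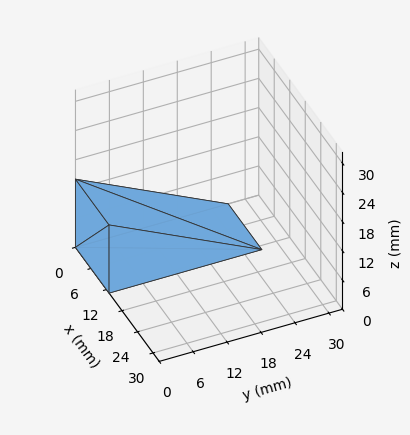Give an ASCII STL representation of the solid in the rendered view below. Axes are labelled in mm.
Reading the render: the shape is a wedge (ramp): 13 × 27 mm base, rising to 14 mm along the y=0 edge and sloping linearly to z=0 at y=27 (dimensions read to the nearest mm from the axis ticks). For the STL, each face is triangulated and given an outward normal.

solid part
  facet normal 0.0000 0.0000 -1.0000
    outer loop
      vertex 13.00 27.00 0.00
      vertex 13.00 0.00 0.00
      vertex 0.00 0.00 0.00
    endloop
  endfacet
  facet normal 0.0000 0.0000 -1.0000
    outer loop
      vertex 0.00 27.00 0.00
      vertex 13.00 27.00 0.00
      vertex 0.00 0.00 0.00
    endloop
  endfacet
  facet normal 0.0000 -1.0000 0.0000
    outer loop
      vertex 0.00 0.00 0.00
      vertex 13.00 0.00 0.00
      vertex 13.00 0.00 14.00
    endloop
  endfacet
  facet normal 0.0000 -1.0000 0.0000
    outer loop
      vertex 0.00 0.00 0.00
      vertex 13.00 0.00 14.00
      vertex 0.00 0.00 14.00
    endloop
  endfacet
  facet normal 0.0000 0.4603 0.8878
    outer loop
      vertex 0.00 0.00 14.00
      vertex 13.00 0.00 14.00
      vertex 13.00 27.00 0.00
    endloop
  endfacet
  facet normal 0.0000 0.4603 0.8878
    outer loop
      vertex 0.00 0.00 14.00
      vertex 13.00 27.00 0.00
      vertex 0.00 27.00 0.00
    endloop
  endfacet
  facet normal -1.0000 0.0000 0.0000
    outer loop
      vertex 0.00 0.00 14.00
      vertex 0.00 27.00 0.00
      vertex 0.00 0.00 0.00
    endloop
  endfacet
  facet normal 1.0000 0.0000 0.0000
    outer loop
      vertex 13.00 0.00 0.00
      vertex 13.00 27.00 0.00
      vertex 13.00 0.00 14.00
    endloop
  endfacet
endsolid part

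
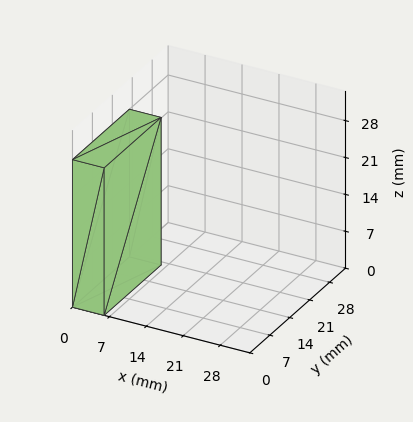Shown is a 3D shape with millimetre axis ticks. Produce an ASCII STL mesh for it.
Reading the render: the shape is a rectangular box, roughly 6 × 20 mm footprint and 28 mm tall (dimensions read to the nearest mm from the axis ticks). For the STL, each face is triangulated and given an outward normal.

solid part
  facet normal 0.0000 0.0000 -1.0000
    outer loop
      vertex 6.00 20.00 0.00
      vertex 6.00 0.00 0.00
      vertex 0.00 0.00 0.00
    endloop
  endfacet
  facet normal 0.0000 0.0000 -1.0000
    outer loop
      vertex 0.00 20.00 0.00
      vertex 6.00 20.00 0.00
      vertex 0.00 0.00 0.00
    endloop
  endfacet
  facet normal 0.0000 0.0000 1.0000
    outer loop
      vertex 0.00 0.00 28.00
      vertex 6.00 0.00 28.00
      vertex 6.00 20.00 28.00
    endloop
  endfacet
  facet normal 0.0000 0.0000 1.0000
    outer loop
      vertex 0.00 0.00 28.00
      vertex 6.00 20.00 28.00
      vertex 0.00 20.00 28.00
    endloop
  endfacet
  facet normal 0.0000 -1.0000 0.0000
    outer loop
      vertex 0.00 0.00 0.00
      vertex 6.00 0.00 0.00
      vertex 6.00 0.00 28.00
    endloop
  endfacet
  facet normal 0.0000 -1.0000 0.0000
    outer loop
      vertex 0.00 0.00 0.00
      vertex 6.00 0.00 28.00
      vertex 0.00 0.00 28.00
    endloop
  endfacet
  facet normal 0.0000 1.0000 0.0000
    outer loop
      vertex 6.00 20.00 28.00
      vertex 6.00 20.00 0.00
      vertex 0.00 20.00 0.00
    endloop
  endfacet
  facet normal 0.0000 1.0000 0.0000
    outer loop
      vertex 0.00 20.00 28.00
      vertex 6.00 20.00 28.00
      vertex 0.00 20.00 0.00
    endloop
  endfacet
  facet normal -1.0000 0.0000 0.0000
    outer loop
      vertex 0.00 20.00 28.00
      vertex 0.00 20.00 0.00
      vertex 0.00 0.00 0.00
    endloop
  endfacet
  facet normal -1.0000 0.0000 0.0000
    outer loop
      vertex 0.00 0.00 28.00
      vertex 0.00 20.00 28.00
      vertex 0.00 0.00 0.00
    endloop
  endfacet
  facet normal 1.0000 0.0000 0.0000
    outer loop
      vertex 6.00 0.00 0.00
      vertex 6.00 20.00 0.00
      vertex 6.00 20.00 28.00
    endloop
  endfacet
  facet normal 1.0000 0.0000 0.0000
    outer loop
      vertex 6.00 0.00 0.00
      vertex 6.00 20.00 28.00
      vertex 6.00 0.00 28.00
    endloop
  endfacet
endsolid part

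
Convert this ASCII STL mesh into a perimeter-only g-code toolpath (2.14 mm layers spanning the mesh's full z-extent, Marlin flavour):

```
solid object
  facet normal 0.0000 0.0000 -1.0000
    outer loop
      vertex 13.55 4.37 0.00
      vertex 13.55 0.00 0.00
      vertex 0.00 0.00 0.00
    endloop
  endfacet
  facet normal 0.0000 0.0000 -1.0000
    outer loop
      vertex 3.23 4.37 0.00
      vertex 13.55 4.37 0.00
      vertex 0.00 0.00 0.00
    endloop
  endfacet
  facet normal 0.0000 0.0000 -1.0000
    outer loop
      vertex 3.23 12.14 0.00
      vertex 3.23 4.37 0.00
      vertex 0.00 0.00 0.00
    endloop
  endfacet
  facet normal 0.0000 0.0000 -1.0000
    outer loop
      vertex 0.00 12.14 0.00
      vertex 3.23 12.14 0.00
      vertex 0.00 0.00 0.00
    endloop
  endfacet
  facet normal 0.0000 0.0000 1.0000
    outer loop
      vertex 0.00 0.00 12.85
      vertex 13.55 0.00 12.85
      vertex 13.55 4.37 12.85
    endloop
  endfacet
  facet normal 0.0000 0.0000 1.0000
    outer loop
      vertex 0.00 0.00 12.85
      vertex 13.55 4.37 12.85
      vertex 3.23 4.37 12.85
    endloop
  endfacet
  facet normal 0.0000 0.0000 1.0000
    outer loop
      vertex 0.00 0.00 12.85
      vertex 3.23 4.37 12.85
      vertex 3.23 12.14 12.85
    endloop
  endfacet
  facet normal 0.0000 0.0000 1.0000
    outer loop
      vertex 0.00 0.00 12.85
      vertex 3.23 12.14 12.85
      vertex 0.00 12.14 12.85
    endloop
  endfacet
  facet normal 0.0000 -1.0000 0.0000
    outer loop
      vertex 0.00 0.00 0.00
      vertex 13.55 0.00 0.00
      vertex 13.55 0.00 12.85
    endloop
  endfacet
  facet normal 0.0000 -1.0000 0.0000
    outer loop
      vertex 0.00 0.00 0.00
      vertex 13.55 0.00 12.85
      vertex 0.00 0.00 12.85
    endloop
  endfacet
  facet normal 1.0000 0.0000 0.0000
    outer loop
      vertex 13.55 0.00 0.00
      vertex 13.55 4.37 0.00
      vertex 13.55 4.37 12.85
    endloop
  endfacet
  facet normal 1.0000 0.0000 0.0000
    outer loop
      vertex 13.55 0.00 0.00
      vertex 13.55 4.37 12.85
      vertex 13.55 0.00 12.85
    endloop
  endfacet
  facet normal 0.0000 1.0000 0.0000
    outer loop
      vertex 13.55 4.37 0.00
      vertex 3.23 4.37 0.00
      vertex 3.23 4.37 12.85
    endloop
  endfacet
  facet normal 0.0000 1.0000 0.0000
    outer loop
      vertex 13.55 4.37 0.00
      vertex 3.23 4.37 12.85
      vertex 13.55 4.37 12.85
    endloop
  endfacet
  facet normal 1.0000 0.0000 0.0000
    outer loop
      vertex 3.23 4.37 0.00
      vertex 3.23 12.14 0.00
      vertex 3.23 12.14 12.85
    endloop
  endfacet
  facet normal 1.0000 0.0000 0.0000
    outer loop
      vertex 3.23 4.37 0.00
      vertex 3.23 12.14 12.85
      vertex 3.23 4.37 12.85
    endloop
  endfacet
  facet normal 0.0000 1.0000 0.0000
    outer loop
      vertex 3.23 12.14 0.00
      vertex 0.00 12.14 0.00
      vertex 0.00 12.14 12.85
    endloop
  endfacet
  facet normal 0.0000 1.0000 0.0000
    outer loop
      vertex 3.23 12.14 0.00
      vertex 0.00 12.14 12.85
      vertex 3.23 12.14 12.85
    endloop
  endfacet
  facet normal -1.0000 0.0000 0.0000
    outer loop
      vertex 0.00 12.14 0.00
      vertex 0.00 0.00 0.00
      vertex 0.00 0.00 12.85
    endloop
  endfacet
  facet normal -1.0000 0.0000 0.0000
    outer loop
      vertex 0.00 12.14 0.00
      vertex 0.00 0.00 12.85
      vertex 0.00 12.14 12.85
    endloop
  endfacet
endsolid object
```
; perimeter-only toolpath
G21 ; units = mm
G90 ; absolute positioning
G28 ; home
; layer 1
G0 Z2.14
G0 X0.00 Y0.00
G1 X13.55 Y0.00
G1 X13.55 Y4.37
G1 X3.23 Y4.37
G1 X3.23 Y12.14
G1 X0.00 Y12.14
G1 X0.00 Y0.00
; layer 2
G0 Z4.28
G0 X0.00 Y0.00
G1 X13.55 Y0.00
G1 X13.55 Y4.37
G1 X3.23 Y4.37
G1 X3.23 Y12.14
G1 X0.00 Y12.14
G1 X0.00 Y0.00
; layer 3
G0 Z6.42
G0 X0.00 Y0.00
G1 X13.55 Y0.00
G1 X13.55 Y4.37
G1 X3.23 Y4.37
G1 X3.23 Y12.14
G1 X0.00 Y12.14
G1 X0.00 Y0.00
; layer 4
G0 Z8.57
G0 X0.00 Y0.00
G1 X13.55 Y0.00
G1 X13.55 Y4.37
G1 X3.23 Y4.37
G1 X3.23 Y12.14
G1 X0.00 Y12.14
G1 X0.00 Y0.00
; layer 5
G0 Z10.71
G0 X0.00 Y0.00
G1 X13.55 Y0.00
G1 X13.55 Y4.37
G1 X3.23 Y4.37
G1 X3.23 Y12.14
G1 X0.00 Y12.14
G1 X0.00 Y0.00
; layer 6
G0 Z12.85
G0 X0.00 Y0.00
G1 X13.55 Y0.00
G1 X13.55 Y4.37
G1 X3.23 Y4.37
G1 X3.23 Y12.14
G1 X0.00 Y12.14
G1 X0.00 Y0.00
M2 ; end

The solid is an L-shaped prism: outer 13.6 × 12.1 mm, arm thicknesses ≈ 4.37 mm (horizontal) and 3.23 mm (vertical), extruded 12.8 mm in z. Slicing at Δz = 2.14 mm — 6 equal slices spanning the solid's height, so layer i sits at z = i·h/6 — gives 6 non-empty perimeters. Each is a 6-segment closed polygon; G0 lifts to the layer z and rapids to the start vertex, then G1 traces the edges.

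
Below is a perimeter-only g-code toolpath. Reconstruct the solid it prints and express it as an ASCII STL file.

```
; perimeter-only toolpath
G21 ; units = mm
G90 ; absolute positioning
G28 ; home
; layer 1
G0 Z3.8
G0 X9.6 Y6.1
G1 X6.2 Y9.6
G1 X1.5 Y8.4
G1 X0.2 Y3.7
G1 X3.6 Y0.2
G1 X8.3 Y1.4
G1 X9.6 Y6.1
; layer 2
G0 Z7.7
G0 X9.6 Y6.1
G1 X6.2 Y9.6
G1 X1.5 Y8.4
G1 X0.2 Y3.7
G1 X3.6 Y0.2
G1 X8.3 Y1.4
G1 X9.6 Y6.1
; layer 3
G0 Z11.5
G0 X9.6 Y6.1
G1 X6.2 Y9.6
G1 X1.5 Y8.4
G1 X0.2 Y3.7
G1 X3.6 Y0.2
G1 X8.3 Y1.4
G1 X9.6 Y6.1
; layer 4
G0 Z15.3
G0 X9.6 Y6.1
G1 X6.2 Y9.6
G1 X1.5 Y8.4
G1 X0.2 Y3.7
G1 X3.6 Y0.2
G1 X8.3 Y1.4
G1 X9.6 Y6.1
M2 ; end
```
solid part
  facet normal 0.0000 0.0000 -1.0000
    outer loop
      vertex 1.5 8.4 0.0
      vertex 6.2 9.6 0.0
      vertex 9.6 6.1 0.0
    endloop
  endfacet
  facet normal 0.0000 0.0000 -1.0000
    outer loop
      vertex 0.2 3.7 0.0
      vertex 1.5 8.4 0.0
      vertex 9.6 6.1 0.0
    endloop
  endfacet
  facet normal 0.0000 0.0000 -1.0000
    outer loop
      vertex 3.6 0.2 0.0
      vertex 0.2 3.7 0.0
      vertex 9.6 6.1 0.0
    endloop
  endfacet
  facet normal 0.0000 0.0000 -1.0000
    outer loop
      vertex 8.3 1.4 0.0
      vertex 3.6 0.2 0.0
      vertex 9.6 6.1 0.0
    endloop
  endfacet
  facet normal 0.0000 0.0000 1.0000
    outer loop
      vertex 9.6 6.1 15.3
      vertex 6.2 9.6 15.3
      vertex 1.5 8.4 15.3
    endloop
  endfacet
  facet normal 0.0000 0.0000 1.0000
    outer loop
      vertex 9.6 6.1 15.3
      vertex 1.5 8.4 15.3
      vertex 0.2 3.7 15.3
    endloop
  endfacet
  facet normal 0.0000 0.0000 1.0000
    outer loop
      vertex 9.6 6.1 15.3
      vertex 0.2 3.7 15.3
      vertex 3.6 0.2 15.3
    endloop
  endfacet
  facet normal 0.0000 0.0000 1.0000
    outer loop
      vertex 9.6 6.1 15.3
      vertex 3.6 0.2 15.3
      vertex 8.3 1.4 15.3
    endloop
  endfacet
  facet normal 0.7173 0.6968 0.0000
    outer loop
      vertex 9.6 6.1 0.0
      vertex 6.2 9.6 0.0
      vertex 6.2 9.6 15.3
    endloop
  endfacet
  facet normal 0.7173 0.6968 0.0000
    outer loop
      vertex 9.6 6.1 0.0
      vertex 6.2 9.6 15.3
      vertex 9.6 6.1 15.3
    endloop
  endfacet
  facet normal -0.2474 0.9689 0.0000
    outer loop
      vertex 6.2 9.6 0.0
      vertex 1.5 8.4 0.0
      vertex 1.5 8.4 15.3
    endloop
  endfacet
  facet normal -0.2474 0.9689 0.0000
    outer loop
      vertex 6.2 9.6 0.0
      vertex 1.5 8.4 15.3
      vertex 6.2 9.6 15.3
    endloop
  endfacet
  facet normal -0.9638 0.2666 0.0000
    outer loop
      vertex 1.5 8.4 0.0
      vertex 0.2 3.7 0.0
      vertex 0.2 3.7 15.3
    endloop
  endfacet
  facet normal -0.9638 0.2666 0.0000
    outer loop
      vertex 1.5 8.4 0.0
      vertex 0.2 3.7 15.3
      vertex 1.5 8.4 15.3
    endloop
  endfacet
  facet normal -0.7173 -0.6968 0.0000
    outer loop
      vertex 0.2 3.7 0.0
      vertex 3.6 0.2 0.0
      vertex 3.6 0.2 15.3
    endloop
  endfacet
  facet normal -0.7173 -0.6968 0.0000
    outer loop
      vertex 0.2 3.7 0.0
      vertex 3.6 0.2 15.3
      vertex 0.2 3.7 15.3
    endloop
  endfacet
  facet normal 0.2474 -0.9689 0.0000
    outer loop
      vertex 3.6 0.2 0.0
      vertex 8.3 1.4 0.0
      vertex 8.3 1.4 15.3
    endloop
  endfacet
  facet normal 0.2474 -0.9689 0.0000
    outer loop
      vertex 3.6 0.2 0.0
      vertex 8.3 1.4 15.3
      vertex 3.6 0.2 15.3
    endloop
  endfacet
  facet normal 0.9638 -0.2666 0.0000
    outer loop
      vertex 8.3 1.4 0.0
      vertex 9.6 6.1 0.0
      vertex 9.6 6.1 15.3
    endloop
  endfacet
  facet normal 0.9638 -0.2666 0.0000
    outer loop
      vertex 8.3 1.4 0.0
      vertex 9.6 6.1 15.3
      vertex 8.3 1.4 15.3
    endloop
  endfacet
endsolid part

The G0 Z moves step by Δz≈3.8 mm. Every layer's G1 loop is the same polygon, so the solid is a straight extrusion of it from z=0 to z≈15.3. Closing with flat bottom and top caps and triangulating gives 20 facets — a regular 6-sided prism (a cylinder approximated with 6 flat sides), circumscribed radius ≈ 4.9 mm, height ≈ 15.3 mm.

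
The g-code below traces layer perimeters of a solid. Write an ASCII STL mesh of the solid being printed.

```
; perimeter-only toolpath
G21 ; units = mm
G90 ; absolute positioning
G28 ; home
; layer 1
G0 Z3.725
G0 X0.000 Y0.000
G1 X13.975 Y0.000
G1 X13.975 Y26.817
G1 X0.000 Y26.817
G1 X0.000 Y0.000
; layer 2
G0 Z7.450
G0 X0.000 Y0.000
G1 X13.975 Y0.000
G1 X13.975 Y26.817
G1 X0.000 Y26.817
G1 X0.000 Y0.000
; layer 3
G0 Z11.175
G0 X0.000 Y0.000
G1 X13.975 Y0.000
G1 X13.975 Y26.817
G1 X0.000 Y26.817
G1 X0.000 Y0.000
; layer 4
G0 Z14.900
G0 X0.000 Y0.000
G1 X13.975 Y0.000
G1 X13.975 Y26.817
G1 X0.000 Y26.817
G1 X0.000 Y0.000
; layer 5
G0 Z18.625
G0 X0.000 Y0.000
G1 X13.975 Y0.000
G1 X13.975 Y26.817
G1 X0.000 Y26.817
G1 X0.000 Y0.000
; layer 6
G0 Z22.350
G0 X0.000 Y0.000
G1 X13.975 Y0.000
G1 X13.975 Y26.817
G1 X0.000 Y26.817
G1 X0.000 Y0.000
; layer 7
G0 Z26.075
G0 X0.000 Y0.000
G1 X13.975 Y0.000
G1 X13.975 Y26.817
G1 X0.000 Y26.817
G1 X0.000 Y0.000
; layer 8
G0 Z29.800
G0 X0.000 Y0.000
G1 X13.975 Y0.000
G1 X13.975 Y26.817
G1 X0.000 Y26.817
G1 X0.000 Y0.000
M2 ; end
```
solid part
  facet normal 0.0000 0.0000 -1.0000
    outer loop
      vertex 13.975 26.817 0.000
      vertex 13.975 0.000 0.000
      vertex 0.000 0.000 0.000
    endloop
  endfacet
  facet normal 0.0000 0.0000 -1.0000
    outer loop
      vertex 0.000 26.817 0.000
      vertex 13.975 26.817 0.000
      vertex 0.000 0.000 0.000
    endloop
  endfacet
  facet normal 0.0000 0.0000 1.0000
    outer loop
      vertex 0.000 0.000 29.800
      vertex 13.975 0.000 29.800
      vertex 13.975 26.817 29.800
    endloop
  endfacet
  facet normal 0.0000 0.0000 1.0000
    outer loop
      vertex 0.000 0.000 29.800
      vertex 13.975 26.817 29.800
      vertex 0.000 26.817 29.800
    endloop
  endfacet
  facet normal 0.0000 -1.0000 0.0000
    outer loop
      vertex 0.000 0.000 0.000
      vertex 13.975 0.000 0.000
      vertex 13.975 0.000 29.800
    endloop
  endfacet
  facet normal 0.0000 -1.0000 0.0000
    outer loop
      vertex 0.000 0.000 0.000
      vertex 13.975 0.000 29.800
      vertex 0.000 0.000 29.800
    endloop
  endfacet
  facet normal 0.0000 1.0000 0.0000
    outer loop
      vertex 13.975 26.817 29.800
      vertex 13.975 26.817 0.000
      vertex 0.000 26.817 0.000
    endloop
  endfacet
  facet normal 0.0000 1.0000 0.0000
    outer loop
      vertex 0.000 26.817 29.800
      vertex 13.975 26.817 29.800
      vertex 0.000 26.817 0.000
    endloop
  endfacet
  facet normal -1.0000 0.0000 0.0000
    outer loop
      vertex 0.000 26.817 29.800
      vertex 0.000 26.817 0.000
      vertex 0.000 0.000 0.000
    endloop
  endfacet
  facet normal -1.0000 0.0000 0.0000
    outer loop
      vertex 0.000 0.000 29.800
      vertex 0.000 26.817 29.800
      vertex 0.000 0.000 0.000
    endloop
  endfacet
  facet normal 1.0000 0.0000 0.0000
    outer loop
      vertex 13.975 0.000 0.000
      vertex 13.975 26.817 0.000
      vertex 13.975 26.817 29.800
    endloop
  endfacet
  facet normal 1.0000 0.0000 0.0000
    outer loop
      vertex 13.975 0.000 0.000
      vertex 13.975 26.817 29.800
      vertex 13.975 0.000 29.800
    endloop
  endfacet
endsolid part

The G0 Z moves step by Δz≈3.725 mm. Every layer's G1 loop is the same polygon, so the solid is a straight extrusion of it from z=0 to z≈29.8. Closing with flat bottom and top caps and triangulating gives 12 facets — a rectangular box, roughly 14 × 26.8 mm footprint and 29.8 mm tall.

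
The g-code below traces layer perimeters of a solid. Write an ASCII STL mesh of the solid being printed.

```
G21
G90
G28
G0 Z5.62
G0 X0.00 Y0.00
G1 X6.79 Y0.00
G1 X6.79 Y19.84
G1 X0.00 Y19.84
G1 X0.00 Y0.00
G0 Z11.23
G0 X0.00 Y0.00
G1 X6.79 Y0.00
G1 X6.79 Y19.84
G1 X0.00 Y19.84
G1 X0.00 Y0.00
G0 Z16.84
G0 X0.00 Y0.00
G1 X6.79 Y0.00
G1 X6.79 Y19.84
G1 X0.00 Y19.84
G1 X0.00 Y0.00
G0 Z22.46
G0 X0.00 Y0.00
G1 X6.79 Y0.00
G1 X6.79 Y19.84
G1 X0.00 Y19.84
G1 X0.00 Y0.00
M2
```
solid part
  facet normal 0.0000 0.0000 -1.0000
    outer loop
      vertex 6.79 19.84 0.00
      vertex 6.79 0.00 0.00
      vertex 0.00 0.00 0.00
    endloop
  endfacet
  facet normal 0.0000 0.0000 -1.0000
    outer loop
      vertex 0.00 19.84 0.00
      vertex 6.79 19.84 0.00
      vertex 0.00 0.00 0.00
    endloop
  endfacet
  facet normal 0.0000 0.0000 1.0000
    outer loop
      vertex 0.00 0.00 22.46
      vertex 6.79 0.00 22.46
      vertex 6.79 19.84 22.46
    endloop
  endfacet
  facet normal 0.0000 0.0000 1.0000
    outer loop
      vertex 0.00 0.00 22.46
      vertex 6.79 19.84 22.46
      vertex 0.00 19.84 22.46
    endloop
  endfacet
  facet normal 0.0000 -1.0000 0.0000
    outer loop
      vertex 0.00 0.00 0.00
      vertex 6.79 0.00 0.00
      vertex 6.79 0.00 22.46
    endloop
  endfacet
  facet normal 0.0000 -1.0000 0.0000
    outer loop
      vertex 0.00 0.00 0.00
      vertex 6.79 0.00 22.46
      vertex 0.00 0.00 22.46
    endloop
  endfacet
  facet normal 0.0000 1.0000 0.0000
    outer loop
      vertex 6.79 19.84 22.46
      vertex 6.79 19.84 0.00
      vertex 0.00 19.84 0.00
    endloop
  endfacet
  facet normal 0.0000 1.0000 0.0000
    outer loop
      vertex 0.00 19.84 22.46
      vertex 6.79 19.84 22.46
      vertex 0.00 19.84 0.00
    endloop
  endfacet
  facet normal -1.0000 0.0000 0.0000
    outer loop
      vertex 0.00 19.84 22.46
      vertex 0.00 19.84 0.00
      vertex 0.00 0.00 0.00
    endloop
  endfacet
  facet normal -1.0000 0.0000 0.0000
    outer loop
      vertex 0.00 0.00 22.46
      vertex 0.00 19.84 22.46
      vertex 0.00 0.00 0.00
    endloop
  endfacet
  facet normal 1.0000 0.0000 0.0000
    outer loop
      vertex 6.79 0.00 0.00
      vertex 6.79 19.84 0.00
      vertex 6.79 19.84 22.46
    endloop
  endfacet
  facet normal 1.0000 0.0000 0.0000
    outer loop
      vertex 6.79 0.00 0.00
      vertex 6.79 19.84 22.46
      vertex 6.79 0.00 22.46
    endloop
  endfacet
endsolid part

The G0 Z moves step by Δz≈5.62 mm. Every layer's G1 loop is the same polygon, so the solid is a straight extrusion of it from z=0 to z≈22.5. Closing with flat bottom and top caps and triangulating gives 12 facets — a rectangular box, roughly 6.79 × 19.8 mm footprint and 22.5 mm tall.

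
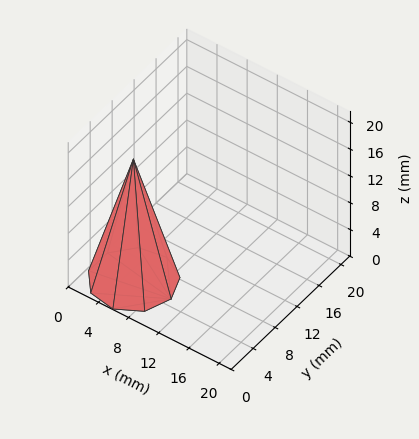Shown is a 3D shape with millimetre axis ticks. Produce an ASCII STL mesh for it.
Reading the render: the shape is a regular 9-sided pyramid, base circumscribed radius ≈ 5 mm, apex at z ≈ 18 mm (dimensions read to the nearest mm from the axis ticks). For the STL, each face is triangulated and given an outward normal.

solid part
  facet normal 0.0000 0.0000 -1.0000
    outer loop
      vertex 5.868 9.924 0.000
      vertex 8.830 8.214 0.000
      vertex 10.000 5.000 0.000
    endloop
  endfacet
  facet normal 0.0000 0.0000 -1.0000
    outer loop
      vertex 2.500 9.330 0.000
      vertex 5.868 9.924 0.000
      vertex 10.000 5.000 0.000
    endloop
  endfacet
  facet normal 0.0000 0.0000 -1.0000
    outer loop
      vertex 0.302 6.710 0.000
      vertex 2.500 9.330 0.000
      vertex 10.000 5.000 0.000
    endloop
  endfacet
  facet normal 0.0000 0.0000 -1.0000
    outer loop
      vertex 0.302 3.290 0.000
      vertex 0.302 6.710 0.000
      vertex 10.000 5.000 0.000
    endloop
  endfacet
  facet normal 0.0000 0.0000 -1.0000
    outer loop
      vertex 2.500 0.670 0.000
      vertex 0.302 3.290 0.000
      vertex 10.000 5.000 0.000
    endloop
  endfacet
  facet normal 0.0000 0.0000 -1.0000
    outer loop
      vertex 5.868 0.076 0.000
      vertex 2.500 0.670 0.000
      vertex 10.000 5.000 0.000
    endloop
  endfacet
  facet normal 0.0000 0.0000 -1.0000
    outer loop
      vertex 8.830 1.786 0.000
      vertex 5.868 0.076 0.000
      vertex 10.000 5.000 0.000
    endloop
  endfacet
  facet normal 0.9092 0.3310 0.2526
    outer loop
      vertex 10.000 5.000 0.000
      vertex 8.830 8.214 0.000
      vertex 5.000 5.000 18.000
    endloop
  endfacet
  facet normal 0.4838 0.8380 0.2526
    outer loop
      vertex 8.830 8.214 0.000
      vertex 5.868 9.924 0.000
      vertex 5.000 5.000 18.000
    endloop
  endfacet
  facet normal -0.1681 0.9529 0.2526
    outer loop
      vertex 5.868 9.924 0.000
      vertex 2.500 9.330 0.000
      vertex 5.000 5.000 18.000
    endloop
  endfacet
  facet normal -0.7413 0.6219 0.2526
    outer loop
      vertex 2.500 9.330 0.000
      vertex 0.302 6.710 0.000
      vertex 5.000 5.000 18.000
    endloop
  endfacet
  facet normal -0.9676 0.0000 0.2525
    outer loop
      vertex 0.302 6.710 0.000
      vertex 0.302 3.290 0.000
      vertex 5.000 5.000 18.000
    endloop
  endfacet
  facet normal -0.7413 -0.6219 0.2526
    outer loop
      vertex 0.302 3.290 0.000
      vertex 2.500 0.670 0.000
      vertex 5.000 5.000 18.000
    endloop
  endfacet
  facet normal -0.1681 -0.9529 0.2526
    outer loop
      vertex 2.500 0.670 0.000
      vertex 5.868 0.076 0.000
      vertex 5.000 5.000 18.000
    endloop
  endfacet
  facet normal 0.4838 -0.8380 0.2526
    outer loop
      vertex 5.868 0.076 0.000
      vertex 8.830 1.786 0.000
      vertex 5.000 5.000 18.000
    endloop
  endfacet
  facet normal 0.9092 -0.3310 0.2526
    outer loop
      vertex 8.830 1.786 0.000
      vertex 10.000 5.000 0.000
      vertex 5.000 5.000 18.000
    endloop
  endfacet
endsolid part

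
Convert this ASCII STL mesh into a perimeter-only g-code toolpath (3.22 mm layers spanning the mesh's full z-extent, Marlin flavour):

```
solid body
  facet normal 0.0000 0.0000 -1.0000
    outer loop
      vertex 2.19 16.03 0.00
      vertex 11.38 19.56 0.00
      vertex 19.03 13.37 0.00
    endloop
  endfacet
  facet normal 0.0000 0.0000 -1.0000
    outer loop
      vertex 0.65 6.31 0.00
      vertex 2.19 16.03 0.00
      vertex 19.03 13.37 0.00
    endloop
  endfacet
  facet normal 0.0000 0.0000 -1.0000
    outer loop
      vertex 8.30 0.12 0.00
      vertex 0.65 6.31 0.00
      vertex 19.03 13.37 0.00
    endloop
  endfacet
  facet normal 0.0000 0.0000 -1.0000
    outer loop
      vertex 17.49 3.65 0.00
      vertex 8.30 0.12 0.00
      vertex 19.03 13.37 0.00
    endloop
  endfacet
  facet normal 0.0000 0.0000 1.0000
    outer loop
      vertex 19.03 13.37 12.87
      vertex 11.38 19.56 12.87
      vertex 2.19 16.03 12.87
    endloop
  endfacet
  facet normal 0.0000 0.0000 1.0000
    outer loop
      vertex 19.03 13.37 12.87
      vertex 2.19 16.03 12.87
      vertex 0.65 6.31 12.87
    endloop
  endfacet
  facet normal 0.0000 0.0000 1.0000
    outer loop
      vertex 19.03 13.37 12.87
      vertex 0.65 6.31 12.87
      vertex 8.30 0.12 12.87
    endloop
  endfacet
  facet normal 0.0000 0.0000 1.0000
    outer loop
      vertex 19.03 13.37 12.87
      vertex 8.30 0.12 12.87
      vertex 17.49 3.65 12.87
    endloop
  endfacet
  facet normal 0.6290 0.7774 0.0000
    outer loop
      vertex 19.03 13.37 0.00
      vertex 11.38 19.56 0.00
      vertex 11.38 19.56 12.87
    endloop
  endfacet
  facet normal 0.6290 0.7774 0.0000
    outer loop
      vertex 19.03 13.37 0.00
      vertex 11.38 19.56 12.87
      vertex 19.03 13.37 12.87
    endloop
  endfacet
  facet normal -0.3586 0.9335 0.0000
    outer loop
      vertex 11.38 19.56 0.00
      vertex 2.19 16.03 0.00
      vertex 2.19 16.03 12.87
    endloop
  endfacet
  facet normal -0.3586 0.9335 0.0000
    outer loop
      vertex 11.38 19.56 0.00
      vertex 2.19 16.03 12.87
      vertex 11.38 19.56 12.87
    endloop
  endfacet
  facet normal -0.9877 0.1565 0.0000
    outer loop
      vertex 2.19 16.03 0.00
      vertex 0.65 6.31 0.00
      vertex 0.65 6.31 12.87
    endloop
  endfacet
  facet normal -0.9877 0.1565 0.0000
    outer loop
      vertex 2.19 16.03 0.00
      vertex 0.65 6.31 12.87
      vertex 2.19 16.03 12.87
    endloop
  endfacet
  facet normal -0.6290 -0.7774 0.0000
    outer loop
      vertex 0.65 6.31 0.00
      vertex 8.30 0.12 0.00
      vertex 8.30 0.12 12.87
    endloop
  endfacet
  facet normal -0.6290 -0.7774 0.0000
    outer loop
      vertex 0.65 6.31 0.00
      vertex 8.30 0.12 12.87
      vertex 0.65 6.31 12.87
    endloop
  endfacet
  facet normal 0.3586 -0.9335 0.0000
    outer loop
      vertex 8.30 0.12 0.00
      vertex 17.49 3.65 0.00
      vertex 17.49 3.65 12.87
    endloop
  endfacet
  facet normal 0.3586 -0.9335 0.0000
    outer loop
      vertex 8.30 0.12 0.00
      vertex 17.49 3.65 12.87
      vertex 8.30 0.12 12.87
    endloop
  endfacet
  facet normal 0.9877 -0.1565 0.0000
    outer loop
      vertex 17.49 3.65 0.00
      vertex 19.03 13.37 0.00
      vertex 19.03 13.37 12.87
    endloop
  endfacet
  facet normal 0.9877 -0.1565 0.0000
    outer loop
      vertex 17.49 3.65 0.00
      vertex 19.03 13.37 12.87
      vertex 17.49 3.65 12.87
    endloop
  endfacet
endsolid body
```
; perimeter-only toolpath
G21 ; units = mm
G90 ; absolute positioning
G28 ; home
; layer 1
G0 Z3.22
G0 X19.03 Y13.37
G1 X11.38 Y19.56
G1 X2.19 Y16.03
G1 X0.65 Y6.31
G1 X8.30 Y0.12
G1 X17.49 Y3.65
G1 X19.03 Y13.37
; layer 2
G0 Z6.43
G0 X19.03 Y13.37
G1 X11.38 Y19.56
G1 X2.19 Y16.03
G1 X0.65 Y6.31
G1 X8.30 Y0.12
G1 X17.49 Y3.65
G1 X19.03 Y13.37
; layer 3
G0 Z9.65
G0 X19.03 Y13.37
G1 X11.38 Y19.56
G1 X2.19 Y16.03
G1 X0.65 Y6.31
G1 X8.30 Y0.12
G1 X17.49 Y3.65
G1 X19.03 Y13.37
; layer 4
G0 Z12.87
G0 X19.03 Y13.37
G1 X11.38 Y19.56
G1 X2.19 Y16.03
G1 X0.65 Y6.31
G1 X8.30 Y0.12
G1 X17.49 Y3.65
G1 X19.03 Y13.37
M2 ; end

The solid is a regular 6-sided prism (a cylinder approximated with 6 flat sides), circumscribed radius ≈ 9.84 mm, height ≈ 12.9 mm. Slicing at Δz = 3.22 mm — 4 equal slices spanning the solid's height, so layer i sits at z = i·h/4 — gives 4 non-empty perimeters. Each is a 6-segment closed polygon; G0 lifts to the layer z and rapids to the start vertex, then G1 traces the edges.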